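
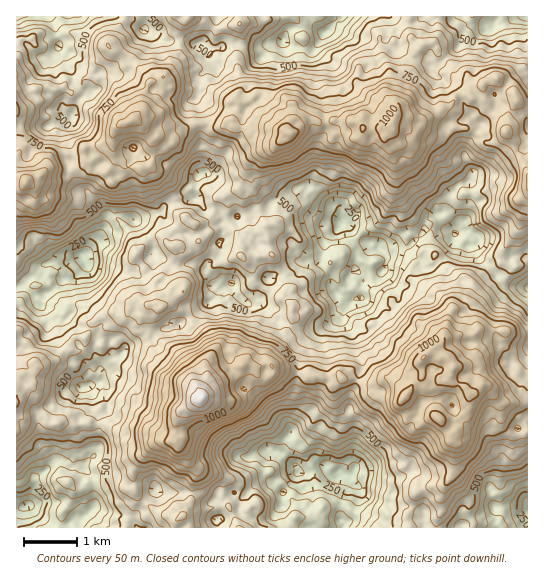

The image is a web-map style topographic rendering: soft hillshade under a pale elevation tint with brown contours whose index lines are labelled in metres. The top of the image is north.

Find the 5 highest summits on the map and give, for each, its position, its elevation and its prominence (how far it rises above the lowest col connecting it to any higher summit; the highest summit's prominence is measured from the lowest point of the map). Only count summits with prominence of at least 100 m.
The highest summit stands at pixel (202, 399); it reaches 1236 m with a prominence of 1109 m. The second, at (423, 358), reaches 1054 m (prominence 300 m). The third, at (290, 133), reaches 1038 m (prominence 512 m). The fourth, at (391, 125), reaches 1032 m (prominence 141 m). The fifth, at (131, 121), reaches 980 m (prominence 248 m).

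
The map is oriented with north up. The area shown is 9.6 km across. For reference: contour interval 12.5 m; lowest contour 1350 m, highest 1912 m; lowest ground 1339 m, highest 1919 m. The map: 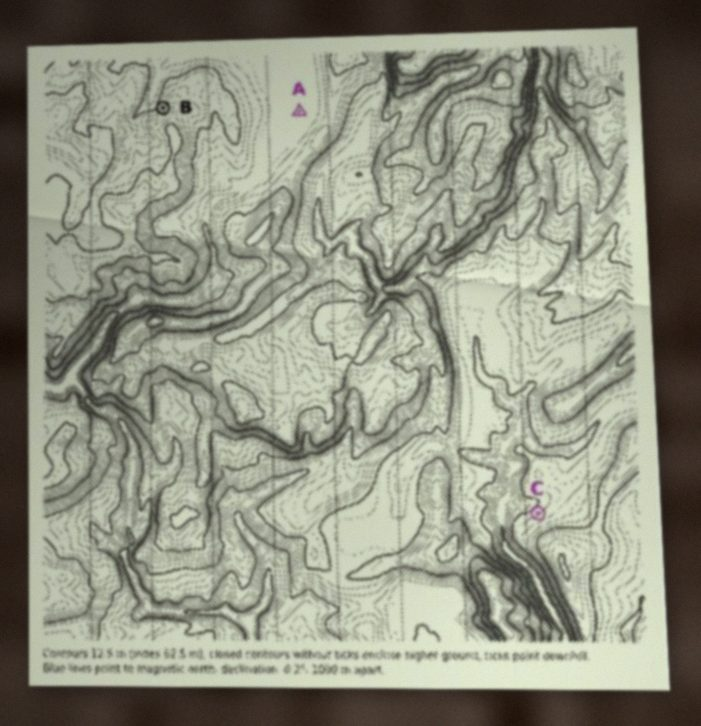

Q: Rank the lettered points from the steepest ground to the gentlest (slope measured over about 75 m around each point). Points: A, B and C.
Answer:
B C A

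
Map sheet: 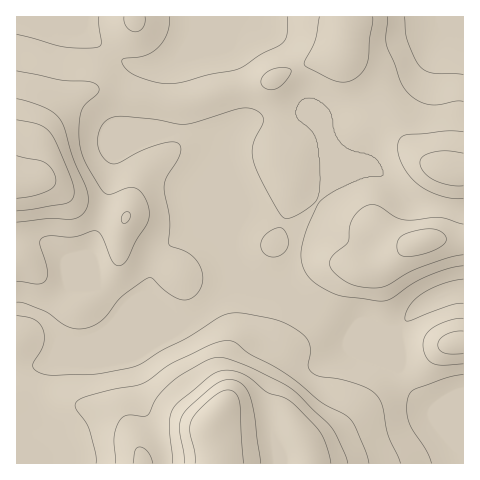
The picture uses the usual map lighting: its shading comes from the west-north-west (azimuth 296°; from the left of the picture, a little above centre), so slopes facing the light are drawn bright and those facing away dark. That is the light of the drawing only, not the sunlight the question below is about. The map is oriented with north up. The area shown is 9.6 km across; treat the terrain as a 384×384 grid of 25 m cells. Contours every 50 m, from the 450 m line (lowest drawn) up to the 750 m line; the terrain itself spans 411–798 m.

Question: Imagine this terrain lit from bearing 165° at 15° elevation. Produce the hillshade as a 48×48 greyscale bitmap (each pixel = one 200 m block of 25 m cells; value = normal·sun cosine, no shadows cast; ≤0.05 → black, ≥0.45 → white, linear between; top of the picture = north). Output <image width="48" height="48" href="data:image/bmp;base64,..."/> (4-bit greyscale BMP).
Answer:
<image width="48" height="48" href="data:image/bmp;base64,Qk32BAAAAAAAAHYAAAAoAAAAMAAAADAAAAABAAQAAAAAAIAEAAATCwAAEwsAABAAAAAAAAAAAAAAABEREQAiIiIAMzMzAERERABVVVUAZmZmAHd3dwCIiIgAmZmZAKqqqgC7u7sAzMzMAN3d3QDu7u4A////AIiIiIh3d3d3d3d4iIiIiIiId3iId3d3eIiIiIiHd2Z3d3eIiIiIiIiHd3eId3d3eIiIiIiHdmVmd3iIiJiIiId3d3eId3d3iIiIiIiHZlVmZmeJmZmIh3ZWZ3iIh3d4iIiIiIiHdlZmVERomZiIdlREZniIiHeIiIiIiIiHdmZmUxE2iZiHZUM0VneIiIiIiIh3d3ZlVVZlQgADaIh2VDNFVmd4iZqYiHd2ZVRDNERVQyAANWZlQzRVZmZneJq6mWZmVUQzMzM0RDIAAjRDIjRVVVVWeJq8y3d2ZmVVRDMyNEMgABIyNFZmVVVWd4rN7oiHd3d3ZlUyIiMiERIzVnh2ZVZ3h4m+/5mYiIiIiHdUIhEiMzRWeIiHd3eIiHis7pmYiIiIiIh2VDIiRWZ3iIiIiIiIiHd4qoiIiIiIiIiIdlQzRWd3d3iJmIiIh2VEVWeIiZqYiIiIiHZURWZmZneJqYiIiGQhImeImaqpiIiIiId2VVZmZ3eJqpmamGQxEYiZmZmamIiIiIiHZmZnd4iJq7vMuoZTMqqqmHiJqYiIiZmId3d3iIiJrN3d3LmGVcy6mHeJqpiImZmIiIiIiImave7t7ty6mMy6mIiIq6mIiJiIiIiIiImqvMzM3u7ty7qZiIiIq7mIiIiIiIiJiIiZmZiaze//7piIiIiIm7qHd3eIiIiZmId3d2ZnrO///3d4mZmImrqYd3eIiIiJmIdmZmZnis3u7neJq7qYmruph3eIiIiIiIdmZniHd4q7upqrvMuomsy5iHiIiHd3iId2Z4mXVDRXdt3dzMyoibu5iIiIiId3iId2ZniHUhEjRP/u3cyoZ5qpiIiIiId4iIh2ZmZmQyIjVu/+3cuXVWiIiIiIiIiIiZh2ZVVVVVZnmt3dy6mGRFZ4iIiIiIiImZmHZVVVZ5q7zaq7uYd2REZ4iIiIiIiImZmIdlVWebzN3YiJiHZmVFaJmYiIiIiIiJmIh3Zniru7u2Z3d2ZmZVaJmYiIiIiIiIiIiIiImZmYiGZmd3d3dmZ4iZiIiIiIiIiIiIiJmHZmZmZmd3h4iHdniIiIiId3d3iIiJmZh1VEVWZmd4mIiIh3eIiIiHd3d3eIiJmYdlQ0RFVWaJmYiIiIiIiIiHd3d3iIiJmYdlRERFVFZ5qpmImZmZmZmIh3h3iIiIiHdmVURURFZ5q7qqqqqqqqqZmZmIiIiIh3dmZVVURFZ4q7qqmZiJmqqqqqqYiJmYh3dmZVVVVWZ4mamId3ZneImaq7u6maqpiHd2ZVVVVmZmd4d2ZmVVVWZ3iau7u7u6mId2ZVVVZmZlVmZmZmZlVVVVVniru7u7qYh3ZlVVZmVVVWd4iId3ZmVVREV4mZqrqYh3ZmZVVVVWZniaqpiId3dmVERWd4iaqYd3dmZmZmZmZ3mru6mIiIh3ZlVVZneJmYd3d3d2Znd3d4mru6mIiIiId3ZmZmeJmpiIh3d3d3iId4iaqqmIiIiIh3d3d3eImqmIiIiHeIiIh3iJmZmIiIiIiHd3d3d4mqmYiIiA=="/>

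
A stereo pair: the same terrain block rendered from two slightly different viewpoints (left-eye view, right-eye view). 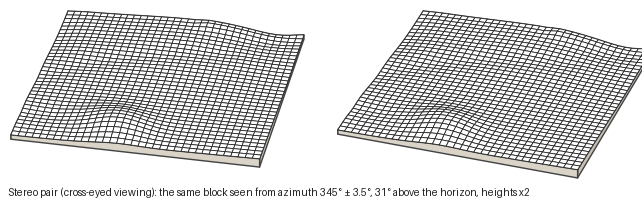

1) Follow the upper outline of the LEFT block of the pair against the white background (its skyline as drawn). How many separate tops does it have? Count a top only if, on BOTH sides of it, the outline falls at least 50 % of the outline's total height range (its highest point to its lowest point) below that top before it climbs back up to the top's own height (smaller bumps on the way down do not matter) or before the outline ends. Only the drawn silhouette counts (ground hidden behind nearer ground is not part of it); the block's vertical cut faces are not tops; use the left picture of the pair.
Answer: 0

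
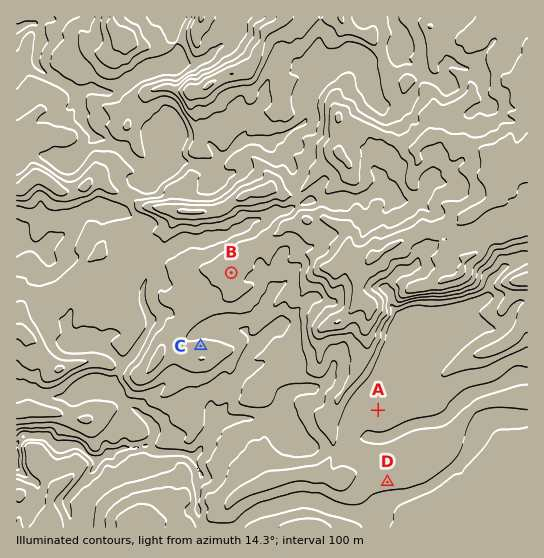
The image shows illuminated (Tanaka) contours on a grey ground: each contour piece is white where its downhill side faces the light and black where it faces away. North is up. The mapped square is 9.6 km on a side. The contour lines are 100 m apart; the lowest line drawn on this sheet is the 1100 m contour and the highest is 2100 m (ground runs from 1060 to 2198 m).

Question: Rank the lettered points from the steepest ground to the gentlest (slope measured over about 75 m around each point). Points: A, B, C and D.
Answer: C D A B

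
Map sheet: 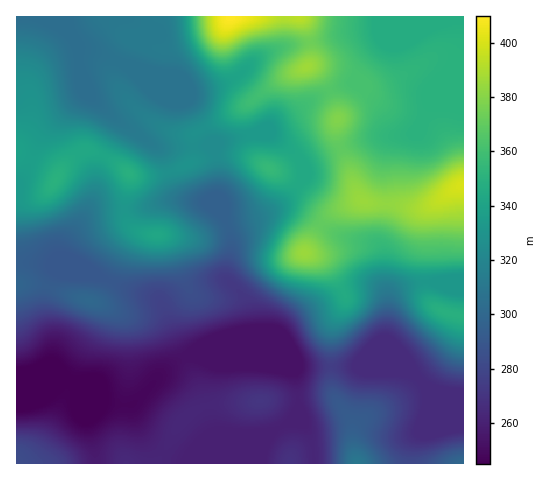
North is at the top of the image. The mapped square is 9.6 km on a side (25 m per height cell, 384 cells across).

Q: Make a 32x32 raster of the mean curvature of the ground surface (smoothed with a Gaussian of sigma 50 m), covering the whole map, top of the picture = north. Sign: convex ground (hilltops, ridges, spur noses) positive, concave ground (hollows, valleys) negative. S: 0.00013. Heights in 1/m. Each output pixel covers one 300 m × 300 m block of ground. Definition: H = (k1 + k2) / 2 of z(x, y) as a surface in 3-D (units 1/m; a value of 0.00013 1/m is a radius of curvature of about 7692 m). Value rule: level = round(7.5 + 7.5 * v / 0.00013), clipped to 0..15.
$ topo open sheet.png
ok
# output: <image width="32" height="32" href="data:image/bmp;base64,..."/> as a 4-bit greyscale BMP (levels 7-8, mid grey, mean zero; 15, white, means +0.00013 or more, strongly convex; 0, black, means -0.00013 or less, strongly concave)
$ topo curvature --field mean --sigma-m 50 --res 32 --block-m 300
<image width="32" height="32" href="data:image/bmp;base64,Qk12AgAAAAAAAHYAAAAoAAAAIAAAACAAAAABAAQAAAAAAAACAAATCwAAEwsAABAAAAAAAAAAAAAAABEREQAiIiIAMzMzAERERABVVVUAZmZmAHd3dwCIiIgAmZmZAKqqqgC7u7sAzMzMAN3d3QDu7u4A////AKm8loqYh3d3douCT/uZq+/KmGaad4h3d3dqg22lRDJImYZFiWeZh2ZlVlJ7iHZHUyWGZmdXmZh4mYZTq5uoZ4d2aHdoZnmYiay4SPuLqYZ3d3d3aYZXiYmquEr4V4h1Q1d2ZViGV5dVVEQXlDRWVXiFRodmZVZ3d3d3BXM3dzSLt0Z3d3d2Rnd3cyrXE3IljKYzRpu6iHQjRUBv/EACWb2nVovLuXmqmHYxa9/EE6/9qJz+uXZYu7qFJGSf+Uf/2LmqmHZUR5h0IVhlepQ1hiOYZVVGZEVTIkn+u6YxJEIAd2dUZ3eGZ0SM///KqZvMu2ZVeHit7N6UVa/7iJhniHhkNXec7//MdGNLyERDR5doqWRFnIapZVWFFZqZqYq6mJ7nM3lSMyNzZiN6u8yqq6da/GJKt1QyEkiXVXq4iHrLVs2EXfyst0Se+kJspmhnr4abl6/na9yZ79hDi5Z4ZFyWeb3KQSZ2Z6lmV6hlVlRHl2fMYyWatzMzJ3nIVGZmdnh2djR7qJmrkhiJ7pZ4d4d5hUNZuEMknvo3ZbyHmHd3ipVGi4V3M3i9l0NlaId3d4qWZplXdxV0ON7JdYqHh3eZhmiGZnQmpQKd/5eIeJiHiYZ3d5mVO/kAEXp3dlV5iId2d4mXYl/+dkFWRnV3Z4hmd3mHeGJv///d+2eFd3d3"/>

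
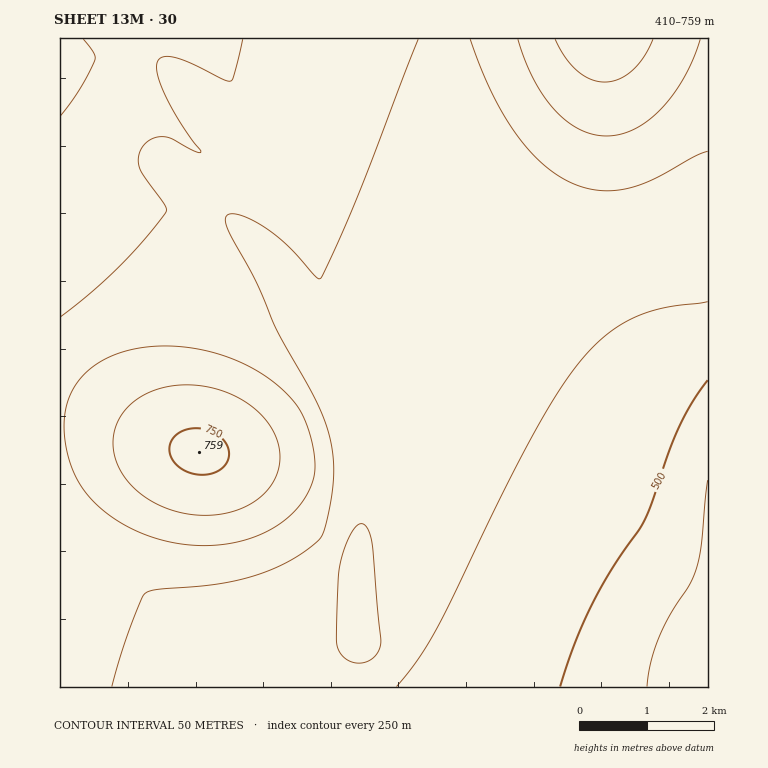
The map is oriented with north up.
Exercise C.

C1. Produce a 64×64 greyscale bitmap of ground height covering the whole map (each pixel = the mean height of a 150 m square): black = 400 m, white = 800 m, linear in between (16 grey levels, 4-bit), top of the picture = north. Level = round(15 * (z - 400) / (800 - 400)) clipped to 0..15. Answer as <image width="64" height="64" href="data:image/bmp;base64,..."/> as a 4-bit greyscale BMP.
<image width="64" height="64" href="data:image/bmp;base64,Qk12CAAAAAAAAHYAAAAoAAAAQAAAAEAAAAABAAQAAAAAAAAIAAATCwAAEwsAABAAAAAAAAAAAAAAABEREQAiIiIAMzMzAERERABVVVUAZmZmAHd3dwCIiIgAmZmZAKqqqgC7u7sAzMzMAN3d3QDu7u4A////AIiIh3d3d3d3d3d3dmZmZmZmZVVVVVVURERDMzIiIRERiIiId3d3d3d3d3d2ZmZmZmZmVVVVVVREREMzMyIiERCIiIh3d3d3d3d3d3dmZmZmZmZlVVVVVUREQzMzIiIREIiIiHd3d3d3d3d3d2ZmVVZmZmVVVVVVREREMzMiIhERiIiId3d3d3d3d3d3dmZVVmZmZlVVVVVEREQzMzIiERGIiIiHd3d3d3d3d3d2ZlVWZmZmVVVVVVREREMzMiIhEYiIiId3d3d3d3d3d3ZmVVZmZmZlVVVVVEREQzMyIiERiIiIiHd3d3d3d3d3d2ZVVmZmZmVVVVVVRERDMzMiIhGIiIiId3d3d3d3d3d3ZlVWZmZmZlVVVVVEREQzMyIiIYiIiIiHd3d3d3d3d3dmVVZmZmZmVVVVVVRERDMzMiIhiIiIiIiIiIiHd3d3d2ZVVmZmZmZlVVVVVEREQzMzIiKIiIiIiIiIiIiIh3d3ZlVWZmZmZmVVVVVVREREMzMiIoiIiIiIiJmYiIiIh3dmVVZmZmZmZlVVVVVEREQzMzIiiIiIiJmZmZmZmYiId3ZVVmZmZmZmVVVVVVREREMzMiKIiImZmZqqqqmZmYiIdmVmZmZmZmZlVVVVVURERDMzIoiJmZmqqqqqqqqZmIh2ZmZmZmZmZmVVVVVVREREMzMiiJmZqqq7u7u7qqqZmHdmZmZmZmZmZlVVVVVURERDMyKJmZqqu7u8zLu7qqmYh2ZmZmZmZmZmVVVVVVVEREMzIpmZqqu7zMzMzMu6qpmHZmZmZmZmZmZlVVVVVUREQzMimZqru8zMzd3MzLuqmYdmZmZmZmZmZmVVVVVVVEREMyKZqqu8zN3d3d3My7qph3ZndmZmZmZmZlVVVVVVREQzMpmqu7zN3d3d3dzLuqmHdmd2ZmZmZmZmVVVVVVVERDMymqq7zM3d3d3d3Mu6qYd2d3ZmZmZmZmZlVVVVVVREQzKaqrvMzd3d3d3cy7qph3Z3dmZmZmZmZmZVVVVVVERDMpqru8zN3d3d3czLuqmHd3d2ZmZmZmZmZlVVVVVVREMzmqq7zM3d3d3dzLu6mHd3d3dmZmZmZmZmZVVVVVVERDOaqru8zN3d3czMu6qYd3d3d2ZmZmZmZmZlVVVVVVREM5qqu7zMzMzMzLu6qZh3Z3d3ZmZmZmZmZmZVVVVVVURDmqqru7zMzMzLu6qph3Znd3d2ZmZmZmZmZmVVVVVVREOZqqq7u7u7u7u6qpmHZmd3d3ZmZmZmZmZmZVVVVVVURJmaqqq7u7u7qqqZmHdmd3d3d2ZmZmZmZmZmVVVVVVVEmZmqqqqqqqqqmZmIdmZ3d3d3ZmZmZmZmZmZlVVVVVUSZmZmqqqqqqpmZmId2Znd3d3dmZmZmZmZmZmZVVVVVVJmZmZmZmZmZmZiId2Znd3d3d3ZmZmZmZmZmZmVVVVVVmZmZmZmZmZmYiIh2Zmd3d3d3dmZmZmZmZmZmZmVVVVWZmZmZmZmZmIiIh3Zmd3d3d3d3ZmZmZmZmZmZmZmVVVZmZmZmZmZiIiIiHdmZ3d3d3d3dmZmZmZmZmZmZmZmZVmZmZmZmZmIiIiHd2Z3d3d3d3d2ZmZmZmZmZmZmZmZmapmZmZmZmYiIiId3Z3d3d3d3d3dmZmZmZmZmZmZmZmZqqZmZmZmZmIiIh3d3d3d3d3d3d2ZmZmZmZmZmZmZmZmqqmZmZmZmZiIh3d3d3d3d3d3d3dmZmZmZmZmZmZmZmaqqpmZmZmZmIiHd3eId3d3d3d3d2ZmZmZmZmZmZmZmZqqqqZmZmZmZiHd3d4iHd3d3d3d3dmZmZmZmZmZmZmZmqqqqmZmZmZiHd3d4iId3d3d3d3d2ZmZmZmZmZmZmZmaqqqqpmZmZmId3eIiIiHd3d3d3d3dmZmZmZmZmZmZmZqqqqqqZmZmIh3eIiIiId3d3d3d3d3ZmZmZ3d3d2ZmZmqqqqqqmZmIiHiIiIiIiHd3d3d3d3dmZmd3d3d3d3d3eqqqqqqpmIiIiIiIiIiId3d3d3d3d3d3d3d3d3d3d3d7qqqqqpmYiIiIiIiIiIh3d3d3d3d3d3d3d3d3d3d3d3u6qqqqmYiIiJmYiIiIiId3d3d3d3d3d3d3iIiId3d3e7uqqqmZiIiZmZiIiIiIh3d3d3d3d3d3d4iIiIiId3d7u7qqqZmJmZmZmYiIiIiId3d3d3d3d3d4iIiIiIiId3u7uqqpmZmZmZmZiIiIiIh3d3d3d3d3d4iImZmZiIiIe7u7qqmZmZmZmZmYiIiIiHd3d3d3d3d4iImZmZmZiIiLu7u6qqqpmZmZmZiIiIiIh3d3d3d3d4iJmZmZmZmYiIu7u7qqqqmZiJmZmIiIiIiHd3d3d3d4iImZqqqqmZmIi7u7u6qqmZiImZmZiIiIiIh3d3d3d3iImZqqqqqpmZiLu7u7uqqZmYmZmZmIiIiIiHd3d3d3iImZqqq6qqqZmYu7u7u6qZmZmZmZmYiIiIiId3d3d3eIiZqqu7u7qqmZm7u7u6qpmZmZmZmZmIiIiIiHd3d3eIiZqqu7u7u6qpmcu7u7qpmZmZmZmZmYiIiIiId3d3d4iJmqu7u7u7uqmZy7u7qqmZmaqpmZmZiIiIiIh3d3d4iJmqu7zMzLu6qpnMu7qqqZmqqqmZmZmIiIiIiId3d3iImaq7zMzMy7uqmcy7uqqqqqqqqZmZmZiIiIiIh3d3eIiZq7vMzMzMu6qp"/>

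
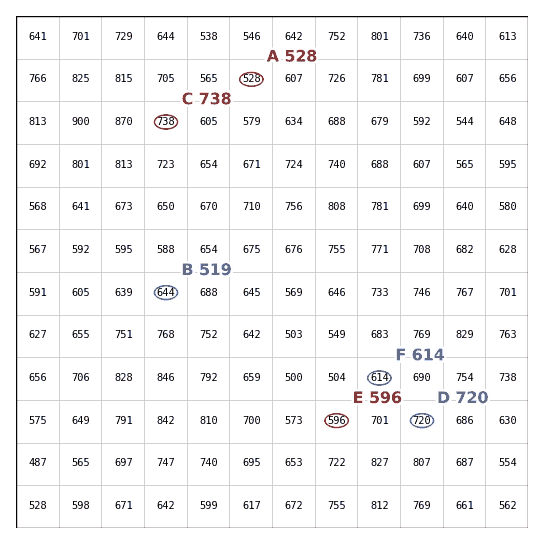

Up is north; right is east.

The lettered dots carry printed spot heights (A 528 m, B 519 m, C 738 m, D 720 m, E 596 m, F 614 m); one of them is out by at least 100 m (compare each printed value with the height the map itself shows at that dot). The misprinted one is B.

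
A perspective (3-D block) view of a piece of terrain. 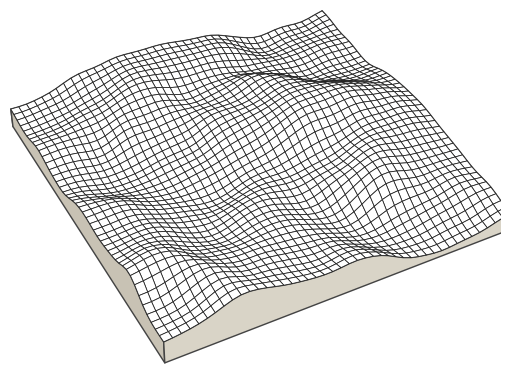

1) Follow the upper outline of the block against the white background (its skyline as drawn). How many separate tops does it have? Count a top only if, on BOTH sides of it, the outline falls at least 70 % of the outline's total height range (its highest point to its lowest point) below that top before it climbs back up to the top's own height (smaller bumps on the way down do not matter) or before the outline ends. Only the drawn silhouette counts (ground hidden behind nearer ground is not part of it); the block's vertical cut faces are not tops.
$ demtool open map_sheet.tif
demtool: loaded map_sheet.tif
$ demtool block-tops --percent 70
0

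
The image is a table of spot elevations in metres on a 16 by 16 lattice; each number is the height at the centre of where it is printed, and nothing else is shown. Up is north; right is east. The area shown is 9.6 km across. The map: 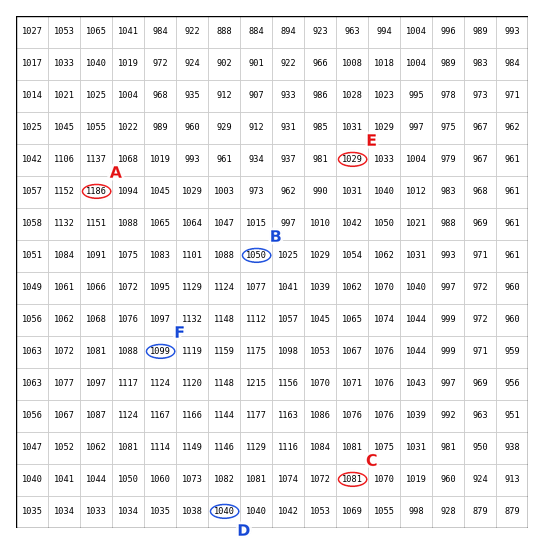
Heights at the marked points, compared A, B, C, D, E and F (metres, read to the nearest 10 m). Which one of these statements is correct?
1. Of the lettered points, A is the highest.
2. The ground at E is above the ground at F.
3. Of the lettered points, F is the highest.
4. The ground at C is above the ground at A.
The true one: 1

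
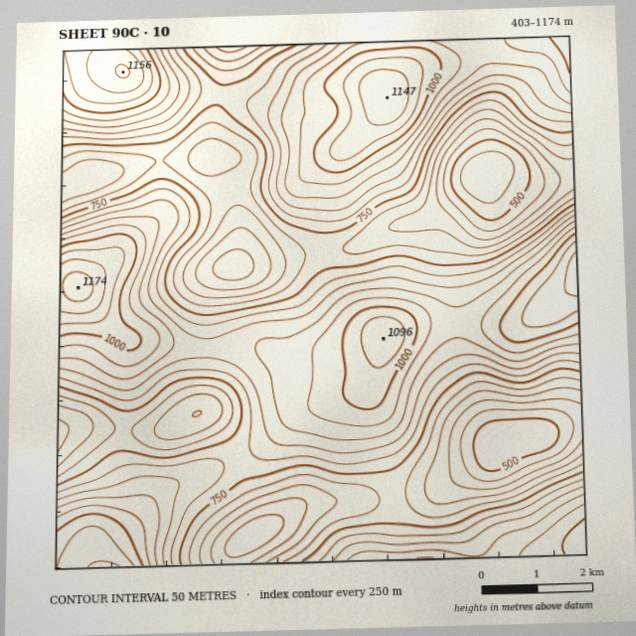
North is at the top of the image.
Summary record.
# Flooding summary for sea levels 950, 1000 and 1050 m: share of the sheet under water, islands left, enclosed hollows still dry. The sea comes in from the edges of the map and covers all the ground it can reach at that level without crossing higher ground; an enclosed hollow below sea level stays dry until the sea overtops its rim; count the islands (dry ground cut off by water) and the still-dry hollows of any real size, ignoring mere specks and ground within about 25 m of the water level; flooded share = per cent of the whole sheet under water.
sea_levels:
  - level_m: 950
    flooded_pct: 77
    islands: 1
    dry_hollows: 0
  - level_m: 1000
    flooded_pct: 86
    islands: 2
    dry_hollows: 0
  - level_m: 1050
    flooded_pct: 92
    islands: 2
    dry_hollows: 0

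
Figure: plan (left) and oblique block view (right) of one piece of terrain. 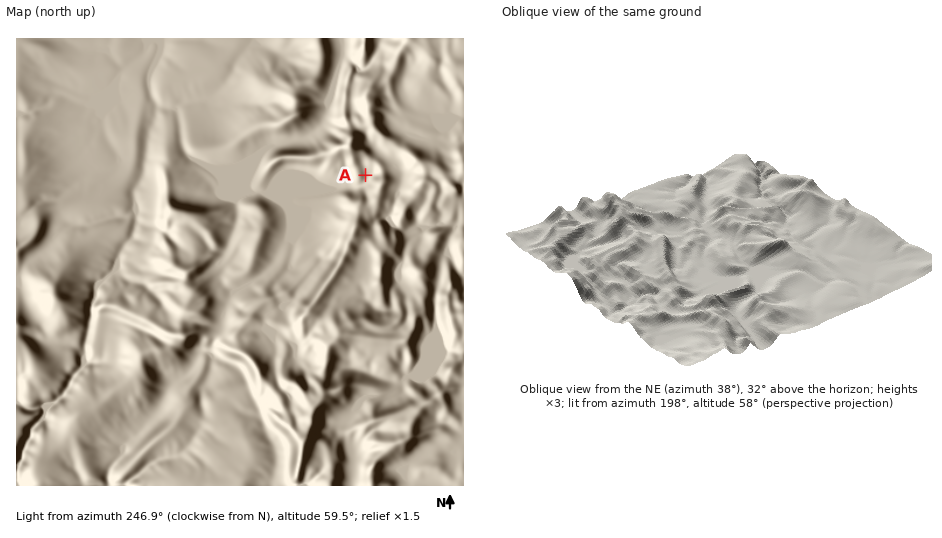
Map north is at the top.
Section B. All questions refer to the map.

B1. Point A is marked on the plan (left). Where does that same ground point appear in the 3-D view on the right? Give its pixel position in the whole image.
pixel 687 304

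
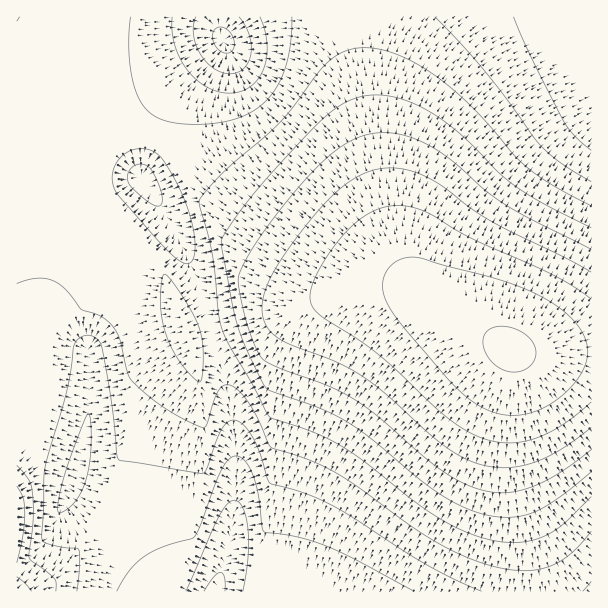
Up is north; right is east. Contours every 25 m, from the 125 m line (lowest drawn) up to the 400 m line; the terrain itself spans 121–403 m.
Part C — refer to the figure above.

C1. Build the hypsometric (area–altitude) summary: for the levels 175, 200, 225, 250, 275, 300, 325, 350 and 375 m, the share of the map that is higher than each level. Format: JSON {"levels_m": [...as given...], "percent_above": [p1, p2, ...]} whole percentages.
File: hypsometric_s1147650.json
{"levels_m": [175, 200, 225, 250, 275, 300, 325, 350, 375], "percent_above": [94, 82, 66, 42, 33, 26, 20, 13, 6]}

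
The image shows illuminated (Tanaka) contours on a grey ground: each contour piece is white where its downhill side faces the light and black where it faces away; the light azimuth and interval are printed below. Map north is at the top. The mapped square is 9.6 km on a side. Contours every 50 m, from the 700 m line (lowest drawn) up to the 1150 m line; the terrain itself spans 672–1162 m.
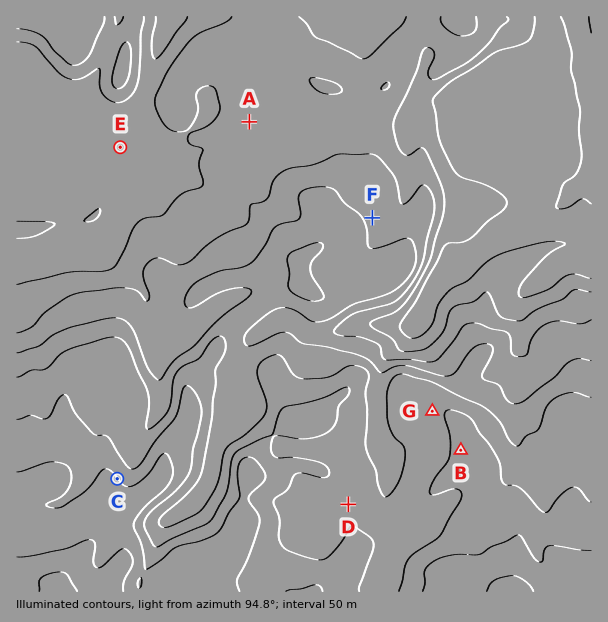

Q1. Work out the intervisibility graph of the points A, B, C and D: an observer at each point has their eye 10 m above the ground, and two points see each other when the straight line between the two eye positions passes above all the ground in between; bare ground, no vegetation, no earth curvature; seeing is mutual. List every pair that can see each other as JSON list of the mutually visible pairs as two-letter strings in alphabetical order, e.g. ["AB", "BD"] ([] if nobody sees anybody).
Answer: ["AC", "BD"]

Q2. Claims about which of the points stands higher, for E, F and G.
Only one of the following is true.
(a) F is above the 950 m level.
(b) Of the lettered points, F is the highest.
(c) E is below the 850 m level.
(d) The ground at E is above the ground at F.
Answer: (c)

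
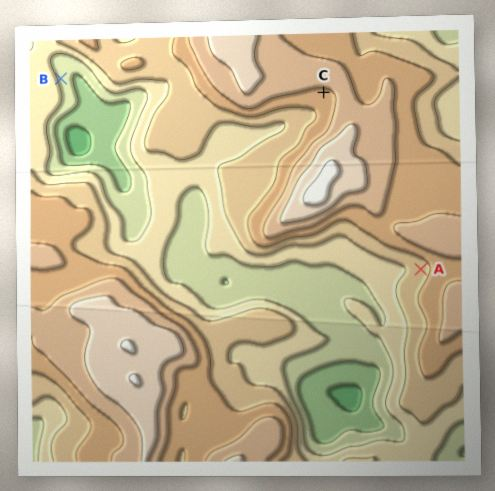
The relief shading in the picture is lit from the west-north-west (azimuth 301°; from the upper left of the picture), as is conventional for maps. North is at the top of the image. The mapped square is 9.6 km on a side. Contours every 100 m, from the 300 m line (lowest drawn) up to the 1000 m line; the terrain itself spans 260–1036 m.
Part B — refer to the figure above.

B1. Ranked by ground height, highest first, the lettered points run C A B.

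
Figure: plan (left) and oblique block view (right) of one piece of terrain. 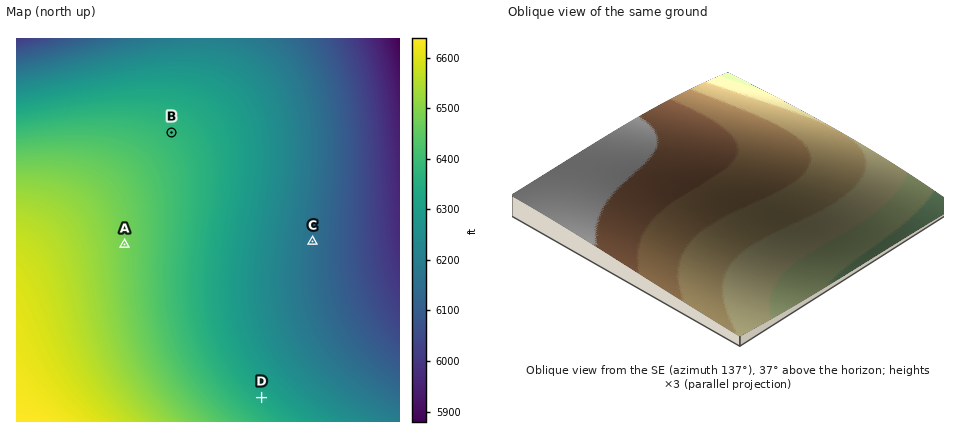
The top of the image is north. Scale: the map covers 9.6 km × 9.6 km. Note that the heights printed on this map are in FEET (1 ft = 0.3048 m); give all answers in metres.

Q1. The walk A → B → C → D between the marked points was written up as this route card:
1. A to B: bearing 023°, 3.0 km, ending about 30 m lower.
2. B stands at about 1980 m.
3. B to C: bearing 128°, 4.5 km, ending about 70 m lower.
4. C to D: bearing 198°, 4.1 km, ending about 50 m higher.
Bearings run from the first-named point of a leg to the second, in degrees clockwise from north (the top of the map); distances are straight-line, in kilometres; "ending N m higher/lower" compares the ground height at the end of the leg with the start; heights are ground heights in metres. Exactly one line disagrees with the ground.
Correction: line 2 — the height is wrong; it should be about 1940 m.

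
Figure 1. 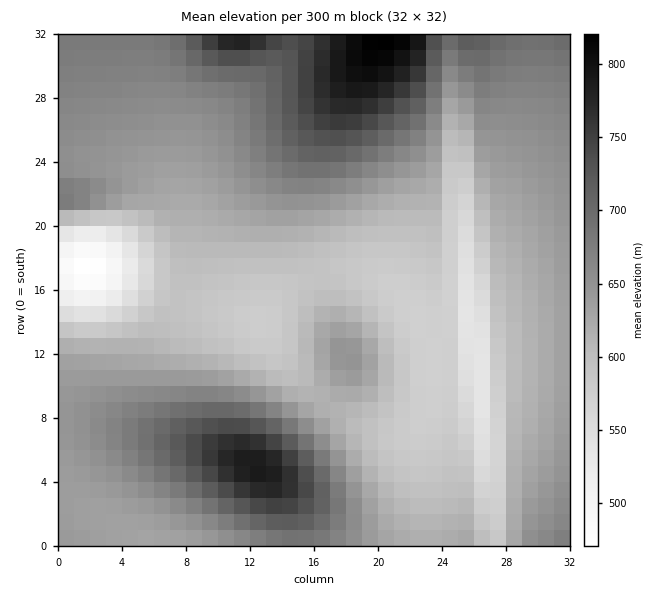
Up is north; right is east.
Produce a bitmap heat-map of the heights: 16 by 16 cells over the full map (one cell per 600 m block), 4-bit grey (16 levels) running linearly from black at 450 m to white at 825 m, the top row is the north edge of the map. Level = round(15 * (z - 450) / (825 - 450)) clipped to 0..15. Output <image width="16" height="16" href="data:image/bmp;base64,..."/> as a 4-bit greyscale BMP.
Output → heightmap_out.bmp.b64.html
<image width="16" height="16" href="data:image/bmp;base64,Qk32AAAAAAAAAHYAAAAoAAAAEAAAABAAAAABAAQAAAAAAIAAAAATCwAAEwsAABAAAAAAAAAAAAAAABEREQAiIiIAMzMzAERERABVVVUAZmZmAHd3dwCIiIgAmZmZAKqqqgC7u7sAzMzMAN3d3QDu7u4A////AId3iaqYd3V5d4mrzKhmZXiIms3cl2VkeImazLl2VVR3iJmZh3dlVGd3d3dmd2VEZ2ZmZVZ3VUVnM1ZlVmZVRWcRRmZmZVVFdyJGZmZmZkZ3d3d3iHdmV3iId3iZmIdXiIiIiJq6mGiIiIiJq8y5eImZmZqs3tuJmZmZvMze7Kqq"/>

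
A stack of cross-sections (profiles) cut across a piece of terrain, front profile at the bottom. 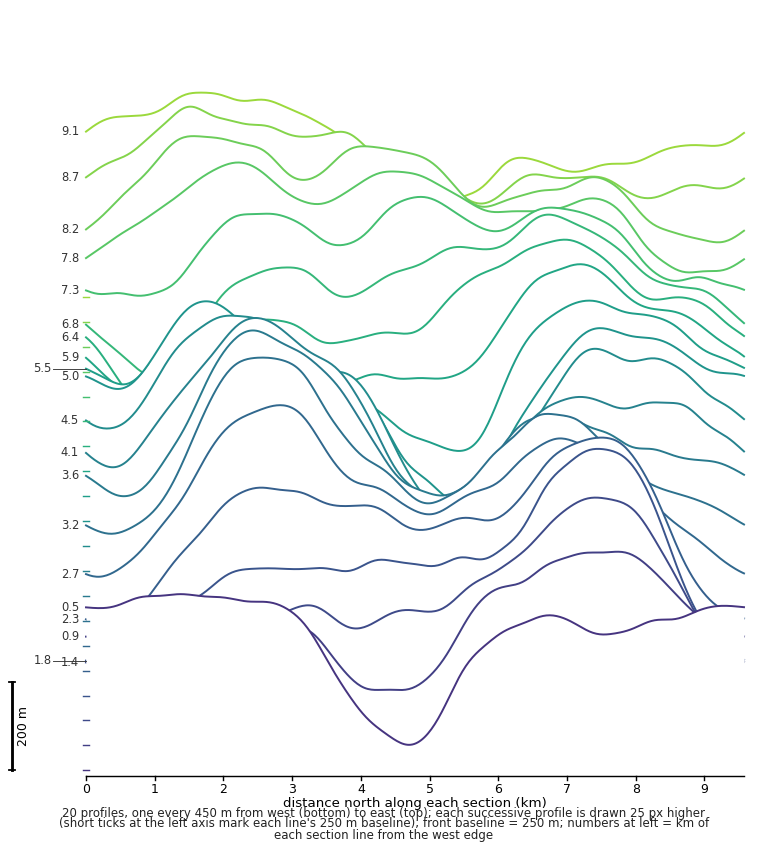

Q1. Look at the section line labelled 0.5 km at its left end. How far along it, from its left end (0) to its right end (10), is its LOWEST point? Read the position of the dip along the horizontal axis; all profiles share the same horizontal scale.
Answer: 5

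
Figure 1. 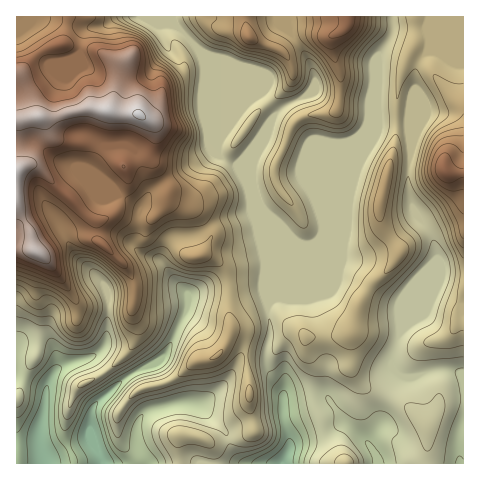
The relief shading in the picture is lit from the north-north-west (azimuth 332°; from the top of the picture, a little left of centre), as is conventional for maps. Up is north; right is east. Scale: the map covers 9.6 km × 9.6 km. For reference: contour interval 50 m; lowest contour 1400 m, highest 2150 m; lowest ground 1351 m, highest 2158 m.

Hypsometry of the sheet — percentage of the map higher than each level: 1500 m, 94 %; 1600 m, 78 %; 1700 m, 42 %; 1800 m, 27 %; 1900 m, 19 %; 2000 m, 11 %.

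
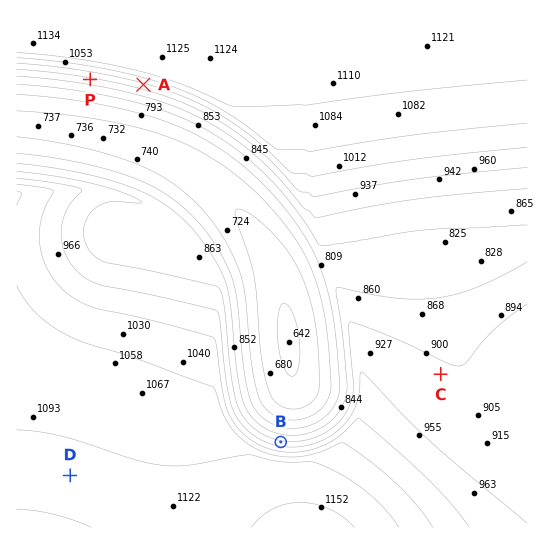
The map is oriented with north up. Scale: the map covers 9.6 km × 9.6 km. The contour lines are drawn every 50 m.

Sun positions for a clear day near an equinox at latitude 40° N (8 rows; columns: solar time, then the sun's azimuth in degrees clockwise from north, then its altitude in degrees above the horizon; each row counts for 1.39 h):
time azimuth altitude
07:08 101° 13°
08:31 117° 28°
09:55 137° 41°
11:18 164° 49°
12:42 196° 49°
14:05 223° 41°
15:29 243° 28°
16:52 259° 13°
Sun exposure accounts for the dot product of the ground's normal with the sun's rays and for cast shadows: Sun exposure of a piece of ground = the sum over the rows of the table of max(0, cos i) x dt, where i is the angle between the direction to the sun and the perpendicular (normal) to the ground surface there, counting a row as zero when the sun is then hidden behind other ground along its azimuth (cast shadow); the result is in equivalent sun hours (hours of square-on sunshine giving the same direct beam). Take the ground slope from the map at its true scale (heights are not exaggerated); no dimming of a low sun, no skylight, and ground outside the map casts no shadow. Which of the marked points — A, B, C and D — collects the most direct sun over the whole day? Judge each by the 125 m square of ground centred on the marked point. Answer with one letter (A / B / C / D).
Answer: A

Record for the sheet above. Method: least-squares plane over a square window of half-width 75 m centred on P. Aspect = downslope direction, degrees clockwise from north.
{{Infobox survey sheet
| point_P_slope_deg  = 22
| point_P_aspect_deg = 190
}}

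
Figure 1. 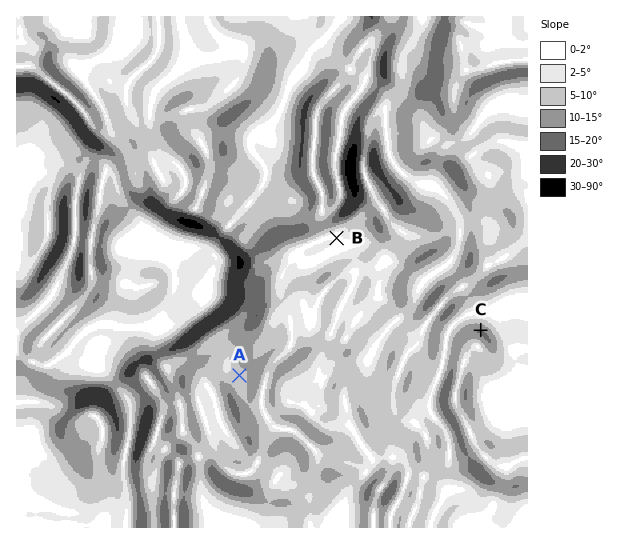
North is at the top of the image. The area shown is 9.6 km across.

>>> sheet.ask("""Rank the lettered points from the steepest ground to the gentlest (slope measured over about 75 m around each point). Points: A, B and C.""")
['C', 'A', 'B']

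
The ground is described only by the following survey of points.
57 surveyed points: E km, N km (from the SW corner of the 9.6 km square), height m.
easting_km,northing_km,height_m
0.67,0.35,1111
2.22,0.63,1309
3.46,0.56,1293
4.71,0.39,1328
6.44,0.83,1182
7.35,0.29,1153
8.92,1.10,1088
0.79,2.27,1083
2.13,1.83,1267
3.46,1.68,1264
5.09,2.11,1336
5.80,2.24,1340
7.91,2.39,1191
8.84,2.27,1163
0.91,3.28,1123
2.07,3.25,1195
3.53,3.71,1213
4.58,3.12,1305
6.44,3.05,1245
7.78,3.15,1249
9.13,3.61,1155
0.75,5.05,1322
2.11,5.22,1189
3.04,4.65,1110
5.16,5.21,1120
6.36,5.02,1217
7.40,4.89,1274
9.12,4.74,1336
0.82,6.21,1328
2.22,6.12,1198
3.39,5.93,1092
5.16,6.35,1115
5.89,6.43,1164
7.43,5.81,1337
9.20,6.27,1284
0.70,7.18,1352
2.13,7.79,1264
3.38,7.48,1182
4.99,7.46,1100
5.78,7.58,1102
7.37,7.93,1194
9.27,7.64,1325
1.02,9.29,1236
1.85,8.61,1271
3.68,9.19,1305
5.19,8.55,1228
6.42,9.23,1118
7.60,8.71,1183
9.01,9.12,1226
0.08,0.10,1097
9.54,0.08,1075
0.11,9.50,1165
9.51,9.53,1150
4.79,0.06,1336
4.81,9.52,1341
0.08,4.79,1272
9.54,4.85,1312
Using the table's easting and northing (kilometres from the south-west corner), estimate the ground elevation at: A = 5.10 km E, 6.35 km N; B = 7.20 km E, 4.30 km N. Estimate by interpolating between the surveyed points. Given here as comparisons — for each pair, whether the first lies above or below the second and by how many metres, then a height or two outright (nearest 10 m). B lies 160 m above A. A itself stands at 1110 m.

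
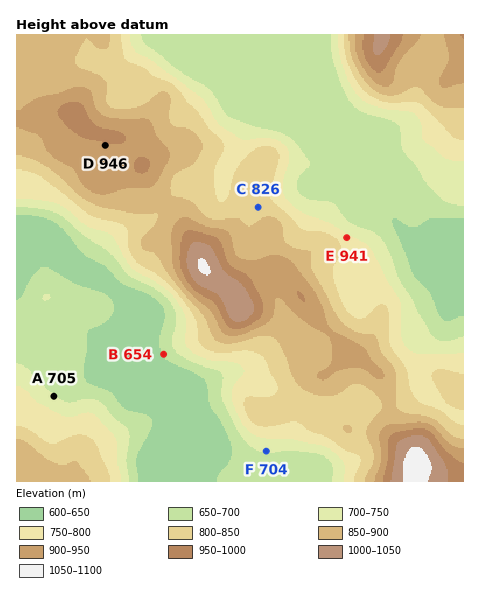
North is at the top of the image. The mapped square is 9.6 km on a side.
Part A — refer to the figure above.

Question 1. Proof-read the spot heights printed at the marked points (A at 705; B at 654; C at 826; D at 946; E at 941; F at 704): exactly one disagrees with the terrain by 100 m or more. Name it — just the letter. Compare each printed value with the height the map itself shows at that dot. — E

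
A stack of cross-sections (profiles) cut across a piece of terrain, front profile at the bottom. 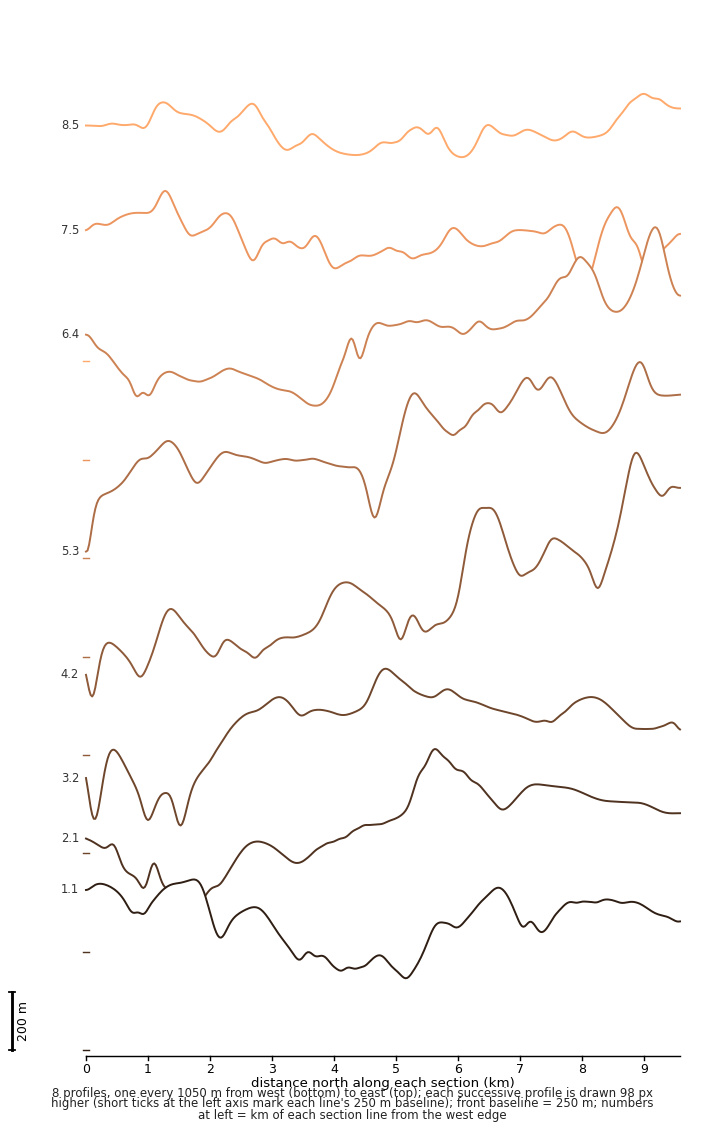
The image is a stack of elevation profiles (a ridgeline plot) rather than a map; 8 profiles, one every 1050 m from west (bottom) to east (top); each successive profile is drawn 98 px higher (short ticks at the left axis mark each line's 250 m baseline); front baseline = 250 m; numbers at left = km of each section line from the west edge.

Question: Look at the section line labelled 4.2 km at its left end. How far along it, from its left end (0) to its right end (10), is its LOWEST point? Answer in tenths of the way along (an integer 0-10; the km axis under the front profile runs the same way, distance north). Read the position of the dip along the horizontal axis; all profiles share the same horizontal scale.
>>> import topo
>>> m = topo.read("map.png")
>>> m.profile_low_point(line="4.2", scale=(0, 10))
0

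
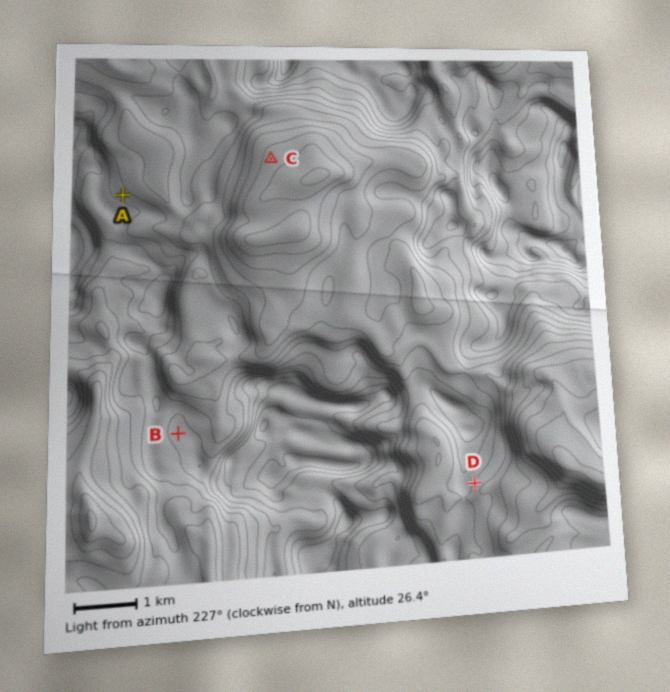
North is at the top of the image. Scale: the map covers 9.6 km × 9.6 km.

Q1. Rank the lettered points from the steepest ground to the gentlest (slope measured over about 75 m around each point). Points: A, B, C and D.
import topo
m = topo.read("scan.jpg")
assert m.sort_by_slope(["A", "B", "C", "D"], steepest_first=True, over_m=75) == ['D', 'A', 'C', 'B']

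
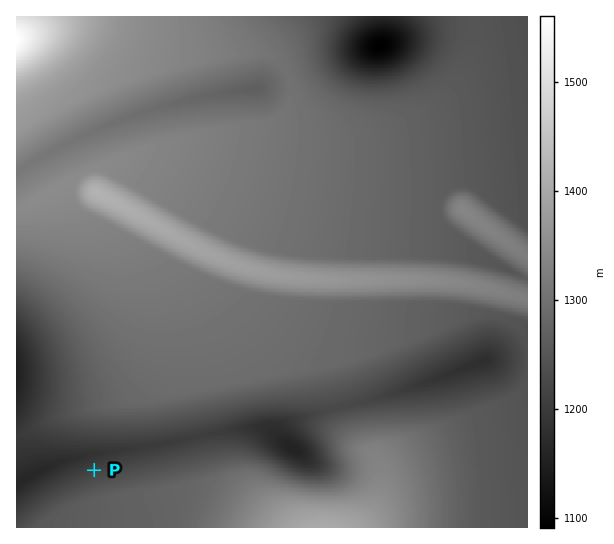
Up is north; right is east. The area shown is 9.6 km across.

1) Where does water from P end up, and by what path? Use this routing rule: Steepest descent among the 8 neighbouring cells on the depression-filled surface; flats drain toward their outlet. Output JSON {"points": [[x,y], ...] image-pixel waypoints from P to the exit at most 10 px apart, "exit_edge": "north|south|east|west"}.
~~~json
{"points": [[94, 470], [94, 459], [86, 455], [75, 458], [65, 461], [54, 465], [43, 469], [33, 475], [22, 481], [17, 486]], "exit_edge": "west"}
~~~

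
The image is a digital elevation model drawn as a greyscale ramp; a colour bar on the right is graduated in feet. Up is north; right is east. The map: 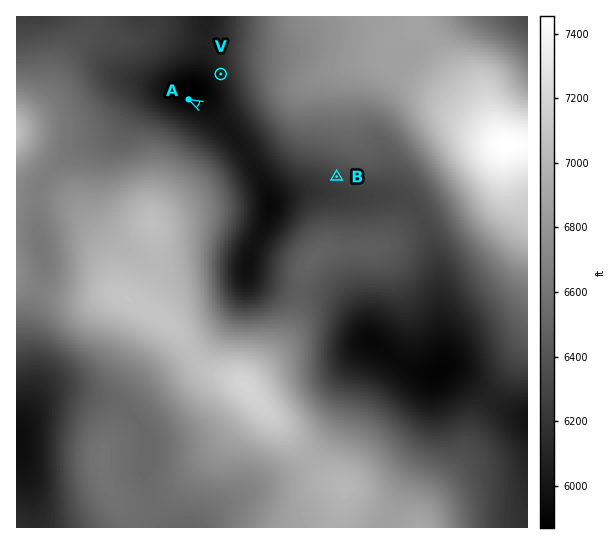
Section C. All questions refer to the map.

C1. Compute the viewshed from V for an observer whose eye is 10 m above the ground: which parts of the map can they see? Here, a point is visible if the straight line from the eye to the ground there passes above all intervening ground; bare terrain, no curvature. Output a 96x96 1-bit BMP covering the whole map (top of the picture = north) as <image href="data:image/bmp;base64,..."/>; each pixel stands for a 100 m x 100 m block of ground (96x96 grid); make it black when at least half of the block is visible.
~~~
<image width="96" height="96" href="data:image/bmp;base64,Qk2+BAAAAAAAAD4AAAAoAAAAYAAAAGAAAAABAAEAAAAAAIAEAAATCwAAEwsAAAIAAAAAAAAA////AAAAAAAAAAAAAAAAAAAAAAAAAAAAAAAAAAAAAAAAAAAAAAAAAAAAAAAAAAAAAAAAAAAAAAAAAAAAAAAAAAAAAAAAAAAAAAAAAAAAAAAAAAAAAAAAAAAAAAAAAAAAAAAAAAAAAAAAAAAAAAAAAAAAAAAAAAAAAAAAAAAAAAAAAAAAAAAAP+AAAAAAAAAAAAAAP+AAAAAAAAAAAAAAP8AAAAAAAAAAAAAAP8AAAAAAAAAAAAAAP4AAAAAAAAAAAAAAPwAAAAAAAAAAAAAAPgAAAAAAAAAAAAAAHAAAAAAAAAAAAAAAAAAAAAAAAAAAAAAAAAAAAAAAAAAAAAAEAAAAAAAAAAAAAAAYAAAAAAAAAAAAAAA4AAAAAAAAAAAAAABwAAAAAAAAAAAAAADgAAAAAAAAAAAAAAHAAAAAAAAAAAAAAAHAAAAAAAAAAAAAAAeAAAAAAAAAAAAAAH+AAAAAAAAAAAAAAf+AAAAAAAAAAAAAAf+AAAAAAAAAAAAAAf/AAAAAAAAAAAAAAP/AAAAAAAAAAAAAAP/gAAAAAAAAAAAAAH/wAAAAAAAAAAAAAD/4AAAAAAAAAAAAAD/4AAAAAAAAAAAAAB/8AAAAAAAAAAAAAA/8AAAAAAAAAAAAAAf8AAAAAAAAAAAAAAf8AAAAAAAAAAAAAAP4AAAAAAAAAAAAAAP4AAAAAAAAAAAAAAPwAAAAAAAAAAAAAAHwAAAAAAAAAAAAAAHwAAAAAAAAAAAAAAHwAAAAAAAAAAAAAAHwAAAAAAAAAAAAAAH4AAAAAAAAAAAAAAH8AAAAAAAAAAAAAAH+AAAAAAAAAAAAAAH/AAAAAAAAAAAAAAH/gAAAAAAAAAAAAAH/4AAAAAAAAAAAAAH/wAAAAAAAAAAAAAH/gAAAAAAAAAAAAAD/AAAAAAAAAAAAAAAAAAAAAAAAAAAAAAAAAAAAAAAAAAAAAAAAAAAAAAAAAAAPAAAAAAAAAAAAAAA/gAAAAAAAAAAAAAB//+AAAAAAAAAAAAD///AAAAAAAAAAAAH///AAAAAAAAAAAAP///gAAAAAAAAAAAf///AAAAAAAAAAAAP///AAAAAAAAAgAAD///AAAAAAAABwAAB//+AAAAAAAAD4AAB//+AAAAAAAAD8AAB//8AAAAAAAAD+AAD//8AAAAAAAAD/AcH//4AAAAAAAAD/A////4AAAAAAAAD/h////4AAAAAAAAD/j////4AAAAAAAAD//////4AAAAAAAAD//////4AAAAAAAAD///////gAAAAAAAD///////wAAAAAAADg//////wAAAAAAAAA//////wAAAAAAAAA//////wAAAAAAAAAf/////gAAAAAAAAAf/////gAAAAAAAAAf/////AAAAAAAAAAf////+AAAAAAAAAAP8///4AAAAAAAAAAHwf/+AAAAAAAAAAACAH/8AAAAAAAAAAAAAB/8AAAAAAAAAAAAAA/4AAAAAAAAAAAAAAf4AAAAAAAAAAAAAAPwAAAAAAAAAAAAAAPwAAAAAAAAAA="/>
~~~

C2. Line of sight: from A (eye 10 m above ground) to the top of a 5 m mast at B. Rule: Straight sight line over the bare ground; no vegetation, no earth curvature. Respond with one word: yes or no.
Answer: no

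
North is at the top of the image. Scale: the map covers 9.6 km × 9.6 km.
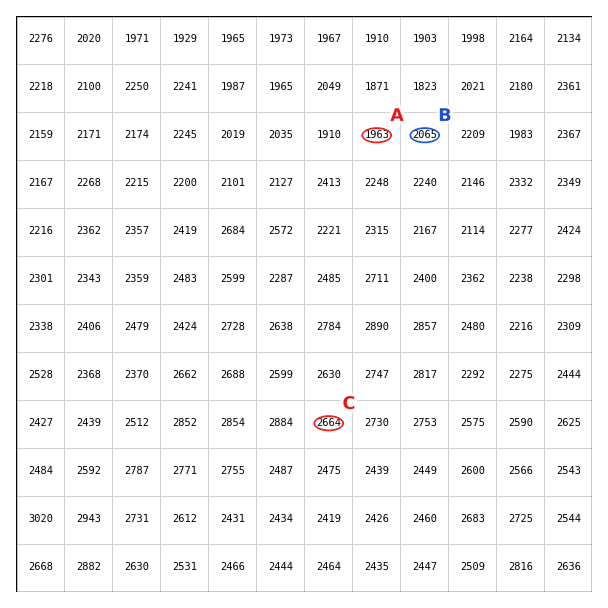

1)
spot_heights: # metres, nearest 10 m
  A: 1960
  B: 2070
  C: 2660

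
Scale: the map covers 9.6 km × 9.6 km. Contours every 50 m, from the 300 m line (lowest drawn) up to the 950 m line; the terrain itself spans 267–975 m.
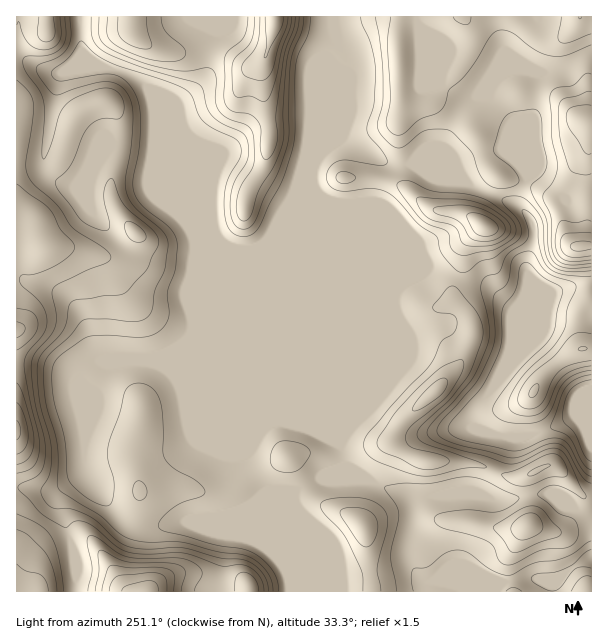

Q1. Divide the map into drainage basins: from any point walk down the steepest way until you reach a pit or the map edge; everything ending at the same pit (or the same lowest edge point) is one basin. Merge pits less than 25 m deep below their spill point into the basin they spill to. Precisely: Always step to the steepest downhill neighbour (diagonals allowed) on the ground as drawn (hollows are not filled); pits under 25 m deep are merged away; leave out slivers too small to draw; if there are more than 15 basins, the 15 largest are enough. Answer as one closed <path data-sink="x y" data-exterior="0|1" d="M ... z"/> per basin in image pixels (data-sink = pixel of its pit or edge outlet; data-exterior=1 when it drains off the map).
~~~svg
<path data-sink="591 426" data-exterior="1" d="M591 16l-575 1 1 575 355 0-5-50-5-21 26-54 5-23 14 10 15 6 49 3 44 15 10-2 20-10 7-2 6 4 27 30 7-1z"/><path data-sink="591 558" data-exterior="1" d="M393 444l-5 23-26 54 5 21 5 46 2 4 218-1 0-93-7 0-27-30-9-4-24 12-10 2-44-15-49-3-15-6z"/>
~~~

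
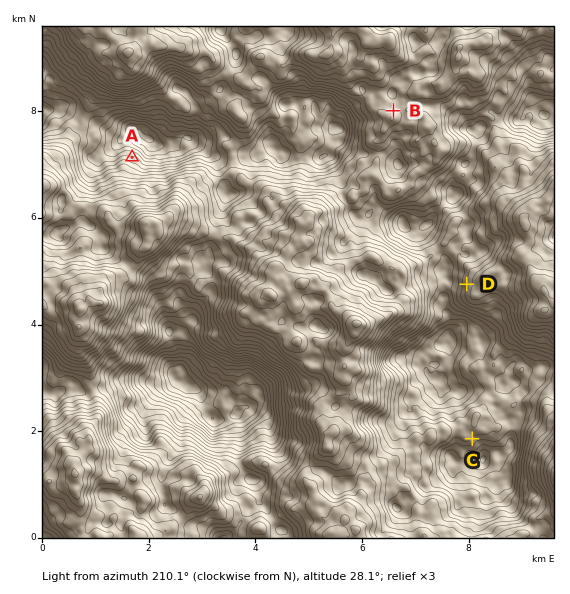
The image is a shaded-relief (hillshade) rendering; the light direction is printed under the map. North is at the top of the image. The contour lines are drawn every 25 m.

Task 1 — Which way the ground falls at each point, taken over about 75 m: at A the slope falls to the S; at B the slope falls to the S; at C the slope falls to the NW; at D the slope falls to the E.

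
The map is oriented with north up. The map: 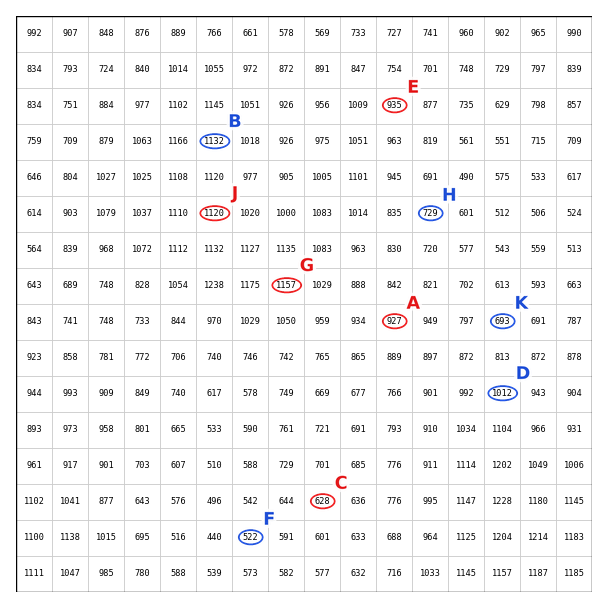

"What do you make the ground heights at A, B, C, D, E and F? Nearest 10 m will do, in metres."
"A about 930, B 1130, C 630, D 1010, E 940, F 520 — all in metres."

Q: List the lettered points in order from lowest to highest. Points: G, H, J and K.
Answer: K H J G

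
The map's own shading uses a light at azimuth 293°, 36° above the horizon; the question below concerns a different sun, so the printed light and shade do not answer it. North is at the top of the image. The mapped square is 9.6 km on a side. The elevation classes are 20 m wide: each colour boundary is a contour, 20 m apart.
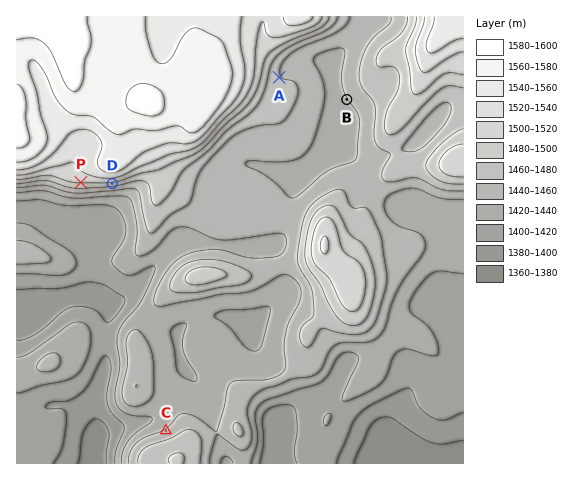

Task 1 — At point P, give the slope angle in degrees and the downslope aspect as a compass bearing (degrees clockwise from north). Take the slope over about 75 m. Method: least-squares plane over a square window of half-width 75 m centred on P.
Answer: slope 8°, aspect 181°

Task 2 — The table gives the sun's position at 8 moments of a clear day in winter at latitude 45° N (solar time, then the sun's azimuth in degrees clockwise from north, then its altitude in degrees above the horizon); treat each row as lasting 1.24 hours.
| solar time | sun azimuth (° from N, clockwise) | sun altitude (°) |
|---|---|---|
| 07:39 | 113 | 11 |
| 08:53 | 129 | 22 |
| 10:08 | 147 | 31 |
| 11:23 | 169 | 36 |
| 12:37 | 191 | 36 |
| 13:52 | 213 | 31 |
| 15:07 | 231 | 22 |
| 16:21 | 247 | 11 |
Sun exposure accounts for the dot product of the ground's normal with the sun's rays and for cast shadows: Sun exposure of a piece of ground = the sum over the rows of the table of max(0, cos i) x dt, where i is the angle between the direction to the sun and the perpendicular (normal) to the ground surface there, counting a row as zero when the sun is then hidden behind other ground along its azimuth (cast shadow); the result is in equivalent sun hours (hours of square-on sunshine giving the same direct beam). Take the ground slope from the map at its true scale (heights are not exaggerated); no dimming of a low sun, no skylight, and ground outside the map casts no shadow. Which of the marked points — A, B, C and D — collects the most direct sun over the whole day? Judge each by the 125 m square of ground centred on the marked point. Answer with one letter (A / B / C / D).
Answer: D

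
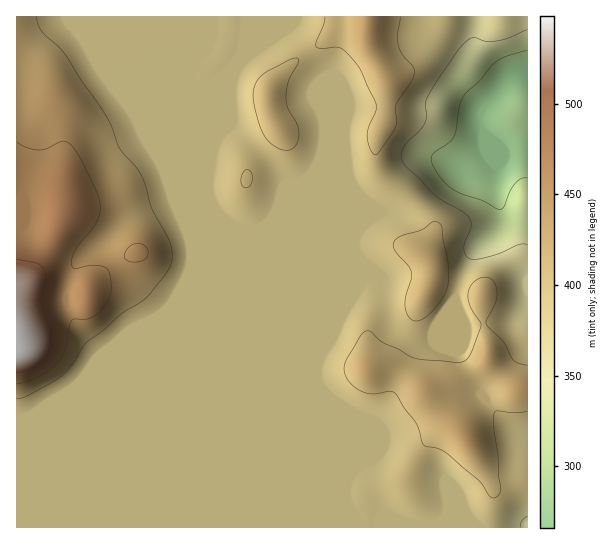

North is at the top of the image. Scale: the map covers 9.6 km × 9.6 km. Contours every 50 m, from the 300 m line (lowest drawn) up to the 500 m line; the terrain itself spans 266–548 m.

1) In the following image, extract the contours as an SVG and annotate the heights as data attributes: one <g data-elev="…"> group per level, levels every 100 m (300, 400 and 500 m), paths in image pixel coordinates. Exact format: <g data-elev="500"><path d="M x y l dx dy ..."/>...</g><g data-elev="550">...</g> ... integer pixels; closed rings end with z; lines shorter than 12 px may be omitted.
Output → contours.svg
<g data-elev="300"><path d="M527 178l-5 0-7 5-5 8-6 16-5 2-16-8-21-7-11-6-13-14-7-15 3-6 15-10 5-6 6-32 6-12 13-12 12-15 6-5 12-6 18-5"/></g><g data-elev="400"><path d="M17 399l13-5 24-13 10-7 8-9 15-23 16-12 18-16 20-12 8-7 19-24 4-14-2-15-18-33-7-24-4-11-21-25-13-31-26-39-14-22-26-27-3-7-1-6"/><path d="M527 365l-13-4-11-19-17-17 1-6 9-17 1-9-1-7-3-5-4-3-4-1-6 1-5 4-6 9 0 7 2 8 11 19-10 27-6 9-10 1-41-4-31-15-12-11-4-1-4 2-4 5-12 21-3 10 1 6 3 6 13 10 10 3 19-3 5 2 22 31 6 21 3 1 13 3 8 5 32 27 10 14 4 3 5-2 3-7-7-60 0-16 3-2 17 2 13-2"/><path d="M414 321l8-2 9-7 12-14 5-12 1-13-1-14-6-32-2-4-3-1-6 1-10 7-21 7-7 6 2 8 12 14 4 6 0 7-5 17-1 11 3 9z"/><path d="M244 187l5 0 3-5 0-7-3-5-4 1-4 6 0 6z"/><path d="M283 150l6 0 5-3 5-10-1-11-10-17-2-10 3-18 10-19 0-3-2-1-8 2-26 14-7 8-3 9 2 16 8 26 8 11z"/><path d="M325 17l-1 6-7 18-1 5 5 2 14-1 7 2 11 10 8 11 15 35 0 6-7 15-2 9 3 14 5 6 4-3 16-23 2-7-1-17 15-23 3-8-1-7-10-12-5-10-1-10 3-18"/></g><g data-elev="500"><path d="M17 373l13-3 13-8 8-9 2-11-2-11-10-28 4-24-1-9-2-4-5-3-20-4"/></g>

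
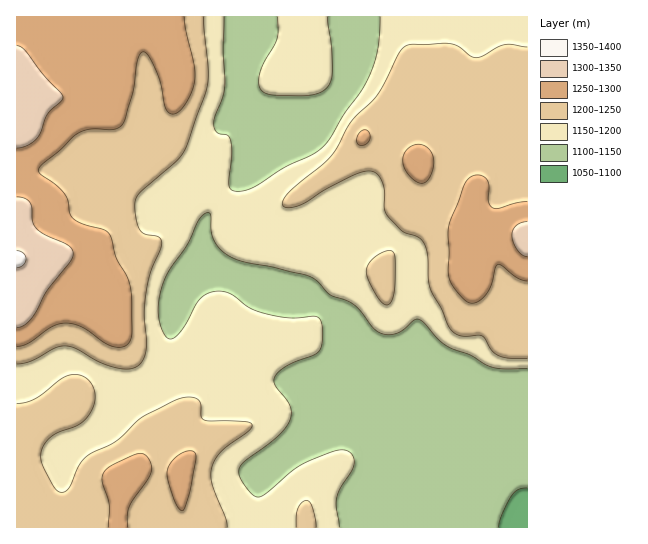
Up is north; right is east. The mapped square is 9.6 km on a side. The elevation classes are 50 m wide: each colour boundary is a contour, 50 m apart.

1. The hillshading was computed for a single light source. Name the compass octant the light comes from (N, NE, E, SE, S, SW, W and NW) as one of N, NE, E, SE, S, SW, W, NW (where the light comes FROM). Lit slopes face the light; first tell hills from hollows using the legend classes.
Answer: N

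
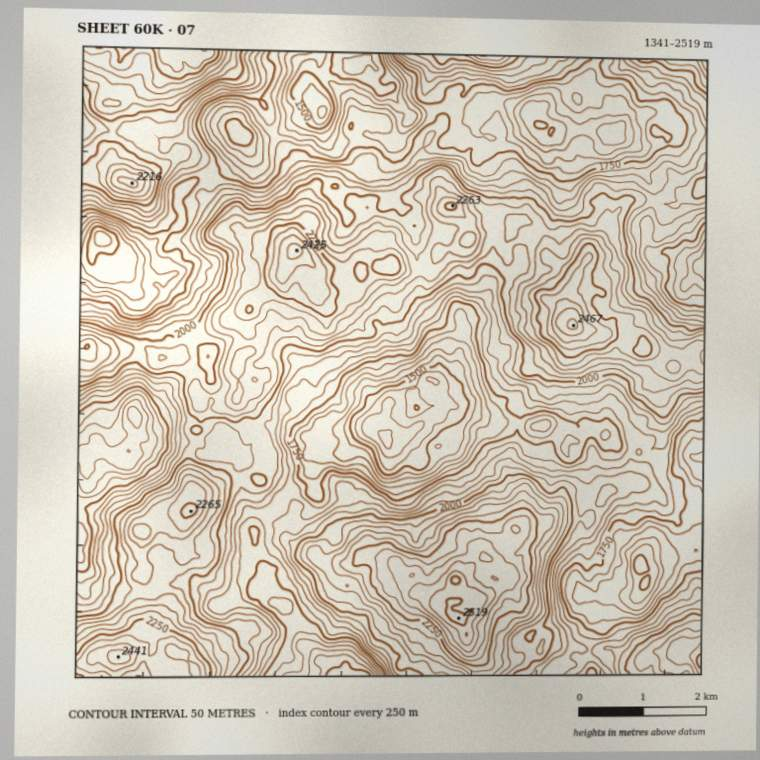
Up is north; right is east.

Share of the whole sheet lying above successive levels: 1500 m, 97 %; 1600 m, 91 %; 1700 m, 80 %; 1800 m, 66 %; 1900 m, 52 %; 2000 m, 39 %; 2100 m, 24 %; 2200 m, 13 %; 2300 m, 6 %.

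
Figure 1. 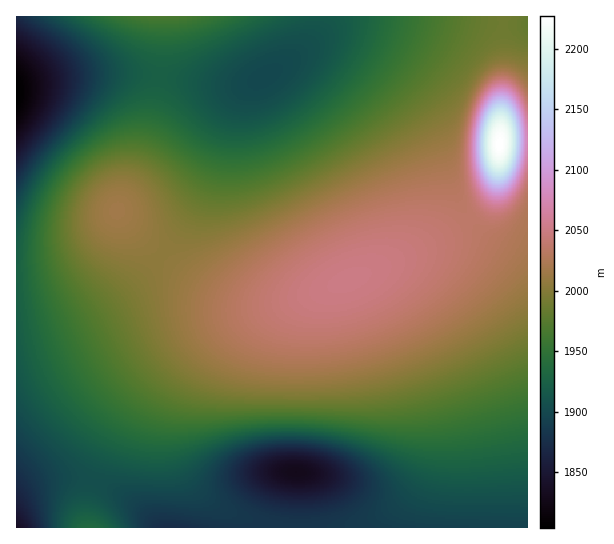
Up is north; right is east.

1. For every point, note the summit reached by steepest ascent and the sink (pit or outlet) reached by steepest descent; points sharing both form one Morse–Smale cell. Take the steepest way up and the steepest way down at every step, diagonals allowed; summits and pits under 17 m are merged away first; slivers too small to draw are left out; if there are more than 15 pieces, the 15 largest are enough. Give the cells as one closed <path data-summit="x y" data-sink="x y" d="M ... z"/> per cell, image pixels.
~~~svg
<path data-summit="499 145" data-sink="297 473" d="M527 140l-24 0-3 2-1 28-6 23-10 16-24 18-52 28-53 24-52 20-77 25-24 12-20 13-36 34-10 14-22 34-21 51 11 3 24 14 31 29 369 0z"/><path data-summit="499 145" data-sink="265 77" d="M503 16l-184 0-3 17-8 12-21 18-30 18-14 4-25 0-59-8-6 38-12 46-9 24-15 26 38 40 36 28 30 16 28 8 32 0 32-8 60-24 50-24 48-28 13-12 9-14 6-23 1-21 0-30 4-42z"/><path data-summit="499 145" data-sink="17 527" d="M118 212l-18 27-23 20-28 12-33 4 1 222 9-8 23-9 30-1 14 2 11-31 17-33 24-34 29-28 20-15 31-16 70-23-46 2-28-8-16-8-23-15-27-21z"/><path data-summit="499 145" data-sink="17 93" d="M126 73l-61 3-31 5-18 6 1 188 32-4 28-12 23-20 13-18 27-56 9-32 10-48-1-9z"/><path data-summit="162 17" data-sink="265 77" d="M318 16l-155 0-4 61 59 8 25 0 14-4 30-18 21-18 8-12 3-8z"/><path data-summit="162 17" data-sink="17 93" d="M162 16l-145 0-1 70 39-9 39-4 64 3 2-2 1-15z"/><path data-summit="90 527" data-sink="17 527" d="M79 479l-24 0-12 2-22 12-5 5 0 29 71 1 0-18 5-28z"/><path data-summit="499 145" data-sink="17 93" d="M527 16l-22 0-2 6 1 55-4 42 1 22 27-2z"/><path data-summit="90 527" data-sink="297 473" d="M97 483l-5 0-4 16-1 23 2 6 68-1-30-28z"/>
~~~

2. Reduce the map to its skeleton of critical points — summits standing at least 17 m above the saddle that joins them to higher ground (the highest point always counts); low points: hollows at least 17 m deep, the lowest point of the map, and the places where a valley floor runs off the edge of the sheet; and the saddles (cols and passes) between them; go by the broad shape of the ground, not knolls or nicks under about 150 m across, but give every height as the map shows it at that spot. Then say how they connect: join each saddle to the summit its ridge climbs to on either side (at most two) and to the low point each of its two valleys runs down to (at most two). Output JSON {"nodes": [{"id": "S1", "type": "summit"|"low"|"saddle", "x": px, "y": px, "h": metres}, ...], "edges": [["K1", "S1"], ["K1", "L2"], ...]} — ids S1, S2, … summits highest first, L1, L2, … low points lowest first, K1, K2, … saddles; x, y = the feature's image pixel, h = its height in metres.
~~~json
{"nodes": [
{"id": "S1", "type": "summit", "x": 499, "y": 145, "h": 2227},
{"id": "S2", "type": "summit", "x": 162, "y": 17, "h": 1968},
{"id": "S3", "type": "summit", "x": 89, "y": 527, "h": 1936},
{"id": "L1", "type": "low", "x": 17, "y": 93, "h": 1804},
{"id": "L2", "type": "low", "x": 295, "y": 473, "h": 1829},
{"id": "L3", "type": "low", "x": 17, "y": 527, "h": 1835},
{"id": "L4", "type": "low", "x": 265, "y": 77, "h": 1899},
{"id": "K1", "type": "saddle", "x": 470, "y": 219, "h": 2036},
{"id": "K2", "type": "saddle", "x": 161, "y": 255, "h": 2005},
{"id": "K3", "type": "saddle", "x": 159, "y": 77, "h": 1923},
{"id": "K4", "type": "saddle", "x": 93, "y": 482, "h": 1906}],
"edges": [["K1", "S1"], ["K1", "L2"], ["K1", "L4"], ["K2", "S1"], ["K2", "L3"], ["K2", "L4"], ["K3", "S1"], ["K3", "S2"], ["K3", "L1"], ["K3", "L4"], ["K4", "S1"], ["K4", "S3"], ["K4", "L2"], ["K4", "L3"]]}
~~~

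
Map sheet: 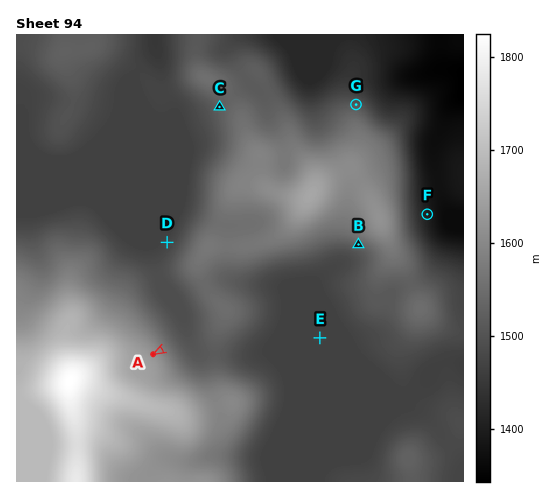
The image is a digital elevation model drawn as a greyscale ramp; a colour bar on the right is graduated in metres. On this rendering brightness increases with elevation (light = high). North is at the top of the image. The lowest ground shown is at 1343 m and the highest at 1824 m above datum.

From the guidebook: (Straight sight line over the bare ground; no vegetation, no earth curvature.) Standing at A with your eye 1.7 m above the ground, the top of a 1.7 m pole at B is visible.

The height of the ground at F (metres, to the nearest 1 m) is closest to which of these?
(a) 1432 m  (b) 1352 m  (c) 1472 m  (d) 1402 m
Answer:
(d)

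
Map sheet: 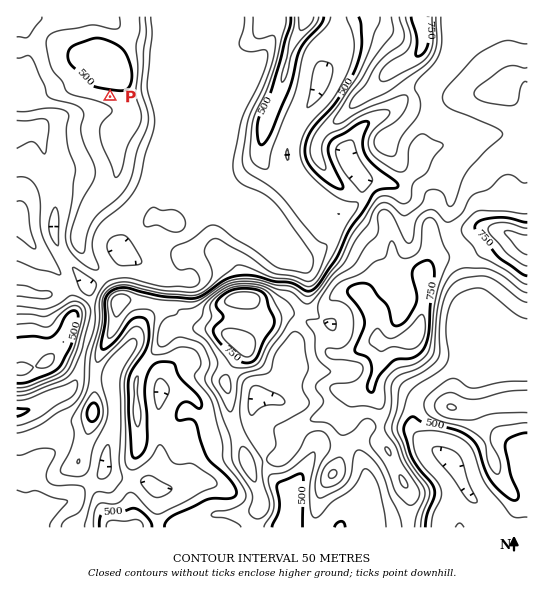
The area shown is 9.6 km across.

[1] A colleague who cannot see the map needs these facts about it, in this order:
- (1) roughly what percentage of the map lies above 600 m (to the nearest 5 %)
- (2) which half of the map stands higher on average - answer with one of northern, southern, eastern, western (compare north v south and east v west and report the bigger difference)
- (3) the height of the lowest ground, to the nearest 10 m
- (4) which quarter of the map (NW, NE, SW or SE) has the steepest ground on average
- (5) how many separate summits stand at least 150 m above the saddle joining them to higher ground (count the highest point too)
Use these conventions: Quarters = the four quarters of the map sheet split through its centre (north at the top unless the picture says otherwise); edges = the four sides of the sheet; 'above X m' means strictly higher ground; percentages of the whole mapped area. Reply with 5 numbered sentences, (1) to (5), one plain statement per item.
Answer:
(1) About 25 % of the map lies above 600 m.
(2) On average the eastern half of the map is the higher ground.
(3) The lowest point is down at roughly 240 m.
(4) The south-west quarter is the steepest part of the map.
(5) 7 summits rise at least 150 m above their surroundings.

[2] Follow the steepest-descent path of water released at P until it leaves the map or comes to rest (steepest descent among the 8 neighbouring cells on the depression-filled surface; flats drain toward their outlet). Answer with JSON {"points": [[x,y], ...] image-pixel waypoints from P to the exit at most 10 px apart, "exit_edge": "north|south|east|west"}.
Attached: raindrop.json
{"points": [[110, 97], [106, 107], [95, 110], [85, 111], [74, 113], [63, 115], [53, 119], [42, 125], [31, 127], [21, 127], [17, 127]], "exit_edge": "west"}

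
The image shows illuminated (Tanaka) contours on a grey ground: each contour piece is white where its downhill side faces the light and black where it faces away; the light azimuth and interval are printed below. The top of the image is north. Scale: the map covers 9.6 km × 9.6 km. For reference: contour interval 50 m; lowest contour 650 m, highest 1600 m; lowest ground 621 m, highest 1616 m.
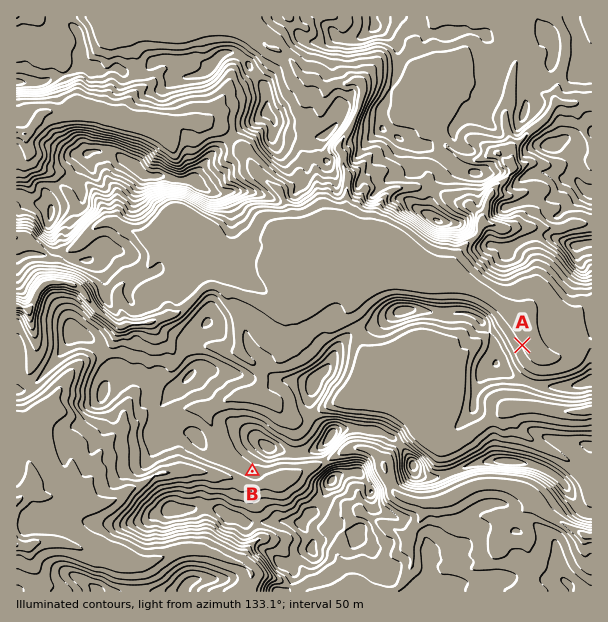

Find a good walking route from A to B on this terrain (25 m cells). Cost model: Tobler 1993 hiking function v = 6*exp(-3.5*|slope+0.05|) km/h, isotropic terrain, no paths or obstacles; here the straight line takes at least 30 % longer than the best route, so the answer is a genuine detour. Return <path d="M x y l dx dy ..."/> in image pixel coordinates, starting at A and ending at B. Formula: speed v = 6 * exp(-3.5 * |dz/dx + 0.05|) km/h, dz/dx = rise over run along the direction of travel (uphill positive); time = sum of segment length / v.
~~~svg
<path d="M522 345l-3 2-3 0-9-5-6-6-9-4-3 1-13 0-3-1-3-3-3-2-6 0-6 3-35 0-18 9-1 2-33 16-50 50-4 10 0 8-9 18-5 4-6 3-3 3-24 12-9 0-3 2-1 1-2 3"/>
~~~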